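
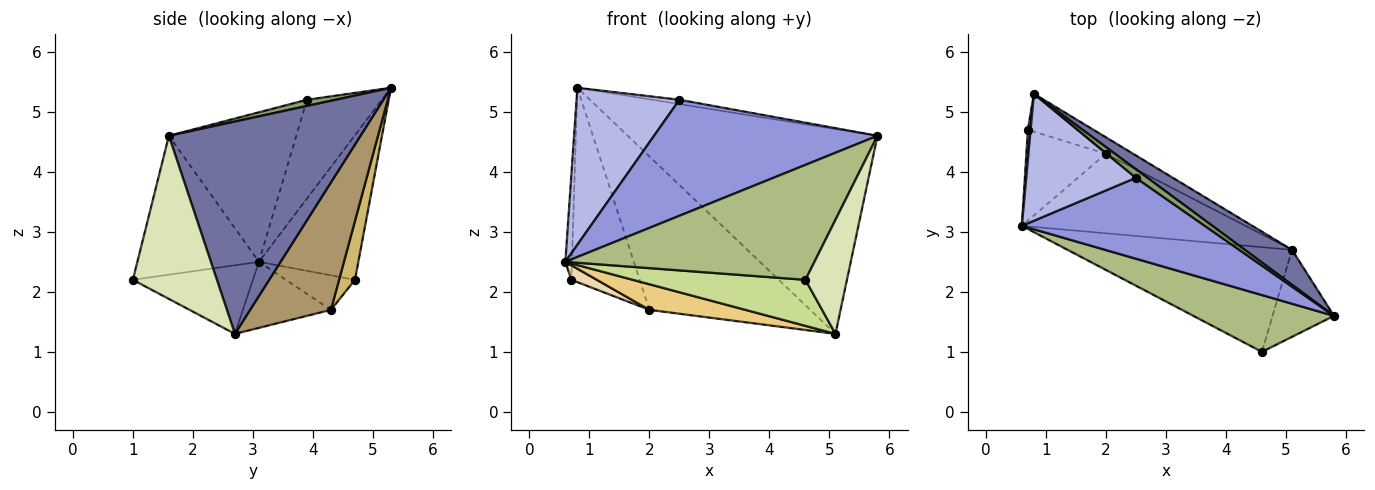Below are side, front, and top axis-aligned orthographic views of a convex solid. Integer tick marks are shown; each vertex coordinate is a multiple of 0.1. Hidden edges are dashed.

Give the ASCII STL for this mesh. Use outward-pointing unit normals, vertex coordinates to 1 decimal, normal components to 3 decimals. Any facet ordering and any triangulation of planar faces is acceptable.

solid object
 facet normal 0.603 0.786 0.134
  outer loop
   vertex 5.1 2.7 1.3
   vertex 0.8 5.3 5.4
   vertex 5.8 1.6 4.6
  endloop
 endfacet
 facet normal -0.998 0.066 0.019
  outer loop
   vertex 0.7 4.7 2.2
   vertex 0.6 3.1 2.5
   vertex 0.8 5.3 5.4
  endloop
 endfacet
 facet normal -0.424 -0.743 0.518
  outer loop
   vertex 2.5 3.9 5.2
   vertex 0.6 3.1 2.5
   vertex 5.8 1.6 4.6
  endloop
 endfacet
 facet normal -0.493 -0.677 0.547
  outer loop
   vertex 2.5 3.9 5.2
   vertex 0.8 5.3 5.4
   vertex 0.6 3.1 2.5
  endloop
 endfacet
 facet normal 0.431 0.408 0.805
  outer loop
   vertex 2.5 3.9 5.2
   vertex 5.8 1.6 4.6
   vertex 0.8 5.3 5.4
  endloop
 endfacet
 facet normal -0.401 -0.821 0.406
  outer loop
   vertex 4.6 1.0 2.2
   vertex 5.8 1.6 4.6
   vertex 0.6 3.1 2.5
  endloop
 endfacet
 facet normal -0.270 -0.387 -0.882
  outer loop
   vertex 4.6 1.0 2.2
   vertex 0.6 3.1 2.5
   vertex 5.1 2.7 1.3
  endloop
 endfacet
 facet normal 0.850 -0.419 -0.320
  outer loop
   vertex 4.6 1.0 2.2
   vertex 5.1 2.7 1.3
   vertex 5.8 1.6 4.6
  endloop
 endfacet
 facet normal 0.447 0.890 -0.096
  outer loop
   vertex 2.0 4.3 1.7
   vertex 0.8 5.3 5.4
   vertex 5.1 2.7 1.3
  endloop
 endfacet
 facet normal 0.223 0.957 -0.186
  outer loop
   vertex 2.0 4.3 1.7
   vertex 0.7 4.7 2.2
   vertex 0.8 5.3 5.4
  endloop
 endfacet
 facet normal -0.271 -0.295 -0.916
  outer loop
   vertex 2.0 4.3 1.7
   vertex 5.1 2.7 1.3
   vertex 0.6 3.1 2.5
  endloop
 endfacet
 facet normal -0.394 -0.146 -0.908
  outer loop
   vertex 2.0 4.3 1.7
   vertex 0.6 3.1 2.5
   vertex 0.7 4.7 2.2
  endloop
 endfacet
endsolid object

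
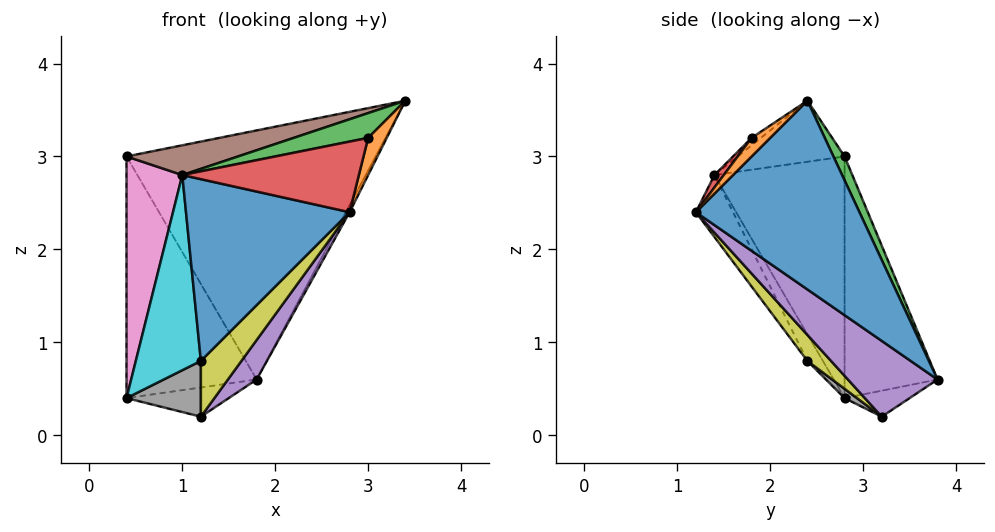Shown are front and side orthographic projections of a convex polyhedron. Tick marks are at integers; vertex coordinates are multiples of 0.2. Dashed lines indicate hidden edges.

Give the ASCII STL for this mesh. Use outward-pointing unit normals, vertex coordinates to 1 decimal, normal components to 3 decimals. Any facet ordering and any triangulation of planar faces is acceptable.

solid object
 facet normal 0.886 0.020 -0.463
  outer loop
   vertex 1.8 3.8 0.6
   vertex 3.4 2.4 3.6
   vertex 2.8 1.2 2.4
  endloop
 endfacet
 facet normal -0.581 0.814 0.000
  outer loop
   vertex 0.4 2.8 3.0
   vertex 1.8 3.8 0.6
   vertex 0.4 2.8 0.4
  endloop
 endfacet
 facet normal 0.041 0.914 0.405
  outer loop
   vertex 0.4 2.8 3.0
   vertex 3.4 2.4 3.6
   vertex 1.8 3.8 0.6
  endloop
 endfacet
 facet normal -0.488 0.766 -0.418
  outer loop
   vertex 1.2 3.2 0.2
   vertex 0.4 2.8 0.4
   vertex 1.8 3.8 0.6
  endloop
 endfacet
 facet normal 0.683 -0.219 -0.696
  outer loop
   vertex 1.2 3.2 0.2
   vertex 1.8 3.8 0.6
   vertex 2.8 1.2 2.4
  endloop
 endfacet
 facet normal -0.220 -0.230 0.948
  outer loop
   vertex 1.0 1.4 2.8
   vertex 3.4 2.4 3.6
   vertex 0.4 2.8 3.0
  endloop
 endfacet
 facet normal -0.919 -0.394 0.000
  outer loop
   vertex 1.0 1.4 2.8
   vertex 0.4 2.8 3.0
   vertex 0.4 2.8 0.4
  endloop
 endfacet
 facet normal 0.100 -0.597 -0.796
  outer loop
   vertex 1.2 2.4 0.8
   vertex 0.4 2.8 0.4
   vertex 1.2 3.2 0.2
  endloop
 endfacet
 facet normal 0.330 -0.566 -0.755
  outer loop
   vertex 1.2 2.4 0.8
   vertex 1.2 3.2 0.2
   vertex 2.8 1.2 2.4
  endloop
 endfacet
 facet normal -0.206 -0.867 -0.454
  outer loop
   vertex 1.2 2.4 0.8
   vertex 1.0 1.4 2.8
   vertex 0.4 2.8 0.4
  endloop
 endfacet
 facet normal -0.197 -0.869 -0.454
  outer loop
   vertex 1.2 2.4 0.8
   vertex 2.8 1.2 2.4
   vertex 1.0 1.4 2.8
  endloop
 endfacet
 facet normal 0.667 -0.667 0.333
  outer loop
   vertex 3.0 1.8 3.2
   vertex 2.8 1.2 2.4
   vertex 3.4 2.4 3.6
  endloop
 endfacet
 facet normal -0.065 -0.523 0.850
  outer loop
   vertex 3.0 1.8 3.2
   vertex 3.4 2.4 3.6
   vertex 1.0 1.4 2.8
  endloop
 endfacet
 facet normal 0.042 -0.804 0.593
  outer loop
   vertex 3.0 1.8 3.2
   vertex 1.0 1.4 2.8
   vertex 2.8 1.2 2.4
  endloop
 endfacet
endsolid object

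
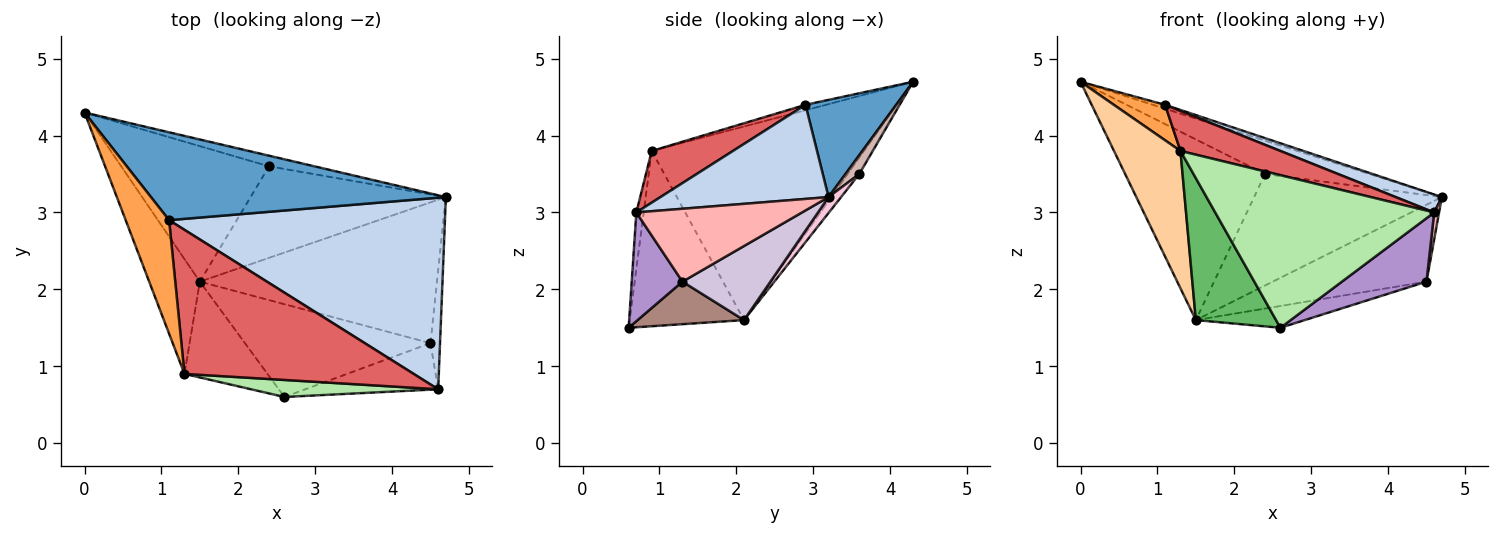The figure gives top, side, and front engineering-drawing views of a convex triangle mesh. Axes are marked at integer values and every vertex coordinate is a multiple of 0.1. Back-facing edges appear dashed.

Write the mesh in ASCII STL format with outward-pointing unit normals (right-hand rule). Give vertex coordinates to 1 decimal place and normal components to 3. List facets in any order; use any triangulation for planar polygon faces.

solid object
 facet normal 0.313 0.042 0.949
  outer loop
   vertex 1.1 2.9 4.4
   vertex 4.7 3.2 3.2
   vertex 0.0 4.3 4.7
  endloop
 endfacet
 facet normal 0.322 -0.088 0.943
  outer loop
   vertex 4.6 0.7 3.0
   vertex 4.7 3.2 3.2
   vertex 1.1 2.9 4.4
  endloop
 endfacet
 facet normal -0.118 -0.296 0.948
  outer loop
   vertex 1.3 0.9 3.8
   vertex 1.1 2.9 4.4
   vertex 0.0 4.3 4.7
  endloop
 endfacet
 facet normal -0.926 -0.290 -0.242
  outer loop
   vertex 1.3 0.9 3.8
   vertex 0.0 4.3 4.7
   vertex 1.5 2.1 1.6
  endloop
 endfacet
 facet normal -0.763 -0.536 -0.362
  outer loop
   vertex 1.3 0.9 3.8
   vertex 1.5 2.1 1.6
   vertex 2.6 0.6 1.5
  endloop
 endfacet
 facet normal -0.033 -0.993 0.111
  outer loop
   vertex 1.3 0.9 3.8
   vertex 2.6 0.6 1.5
   vertex 4.6 0.7 3.0
  endloop
 endfacet
 facet normal 0.212 -0.261 0.942
  outer loop
   vertex 1.3 0.9 3.8
   vertex 4.6 0.7 3.0
   vertex 1.1 2.9 4.4
  endloop
 endfacet
 facet normal 0.991 -0.029 -0.130
  outer loop
   vertex 4.5 1.3 2.1
   vertex 4.7 3.2 3.2
   vertex 4.6 0.7 3.0
  endloop
 endfacet
 facet normal 0.436 -0.726 -0.532
  outer loop
   vertex 4.5 1.3 2.1
   vertex 4.6 0.7 3.0
   vertex 2.6 0.6 1.5
  endloop
 endfacet
 facet normal 0.264 0.462 -0.846
  outer loop
   vertex 4.5 1.3 2.1
   vertex 1.5 2.1 1.6
   vertex 4.7 3.2 3.2
  endloop
 endfacet
 facet normal 0.218 0.223 -0.950
  outer loop
   vertex 4.5 1.3 2.1
   vertex 2.6 0.6 1.5
   vertex 1.5 2.1 1.6
  endloop
 endfacet
 facet normal 0.125 0.945 -0.301
  outer loop
   vertex 2.4 3.6 3.5
   vertex 0.0 4.3 4.7
   vertex 4.7 3.2 3.2
  endloop
 endfacet
 facet normal -0.067 0.798 -0.599
  outer loop
   vertex 2.4 3.6 3.5
   vertex 1.5 2.1 1.6
   vertex 0.0 4.3 4.7
  endloop
 endfacet
 facet normal 0.052 0.772 -0.634
  outer loop
   vertex 2.4 3.6 3.5
   vertex 4.7 3.2 3.2
   vertex 1.5 2.1 1.6
  endloop
 endfacet
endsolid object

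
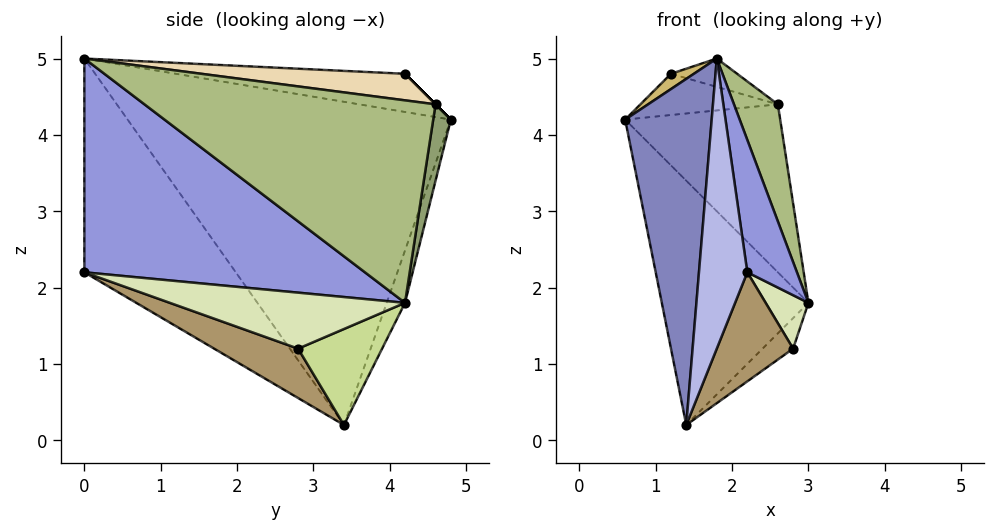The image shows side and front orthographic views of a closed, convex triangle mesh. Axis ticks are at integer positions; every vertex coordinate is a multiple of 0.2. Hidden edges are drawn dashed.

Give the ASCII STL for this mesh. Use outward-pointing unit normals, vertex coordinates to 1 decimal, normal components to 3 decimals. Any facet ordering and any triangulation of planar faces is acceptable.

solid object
 facet normal -0.116 0.930 -0.349
  outer loop
   vertex 1.4 3.4 0.2
   vertex 0.6 4.8 4.2
   vertex 3.0 4.2 1.8
  endloop
 endfacet
 facet normal -0.961 -0.257 -0.102
  outer loop
   vertex 1.4 3.4 0.2
   vertex 1.8 0.0 5.0
   vertex 0.6 4.8 4.2
  endloop
 endfacet
 facet normal 0.975 -0.172 0.139
  outer loop
   vertex 2.2 0.0 2.2
   vertex 3.0 4.2 1.8
   vertex 1.8 0.0 5.0
  endloop
 endfacet
 facet normal -0.944 -0.301 -0.135
  outer loop
   vertex 2.2 0.0 2.2
   vertex 1.8 0.0 5.0
   vertex 1.4 3.4 0.2
  endloop
 endfacet
 facet normal 0.112 0.985 -0.134
  outer loop
   vertex 2.6 4.6 4.4
   vertex 3.0 4.2 1.8
   vertex 0.6 4.8 4.2
  endloop
 endfacet
 facet normal 0.974 -0.147 0.172
  outer loop
   vertex 2.6 4.6 4.4
   vertex 1.8 0.0 5.0
   vertex 3.0 4.2 1.8
  endloop
 endfacet
 facet normal 0.629 0.229 -0.743
  outer loop
   vertex 2.8 2.8 1.2
   vertex 1.4 3.4 0.2
   vertex 3.0 4.2 1.8
  endloop
 endfacet
 facet normal 0.980 -0.178 0.089
  outer loop
   vertex 2.8 2.8 1.2
   vertex 3.0 4.2 1.8
   vertex 2.2 0.0 2.2
  endloop
 endfacet
 facet normal 0.422 -0.384 -0.821
  outer loop
   vertex 2.8 2.8 1.2
   vertex 2.2 0.0 2.2
   vertex 1.4 3.4 0.2
  endloop
 endfacet
 facet normal -0.741 -0.074 0.667
  outer loop
   vertex 1.2 4.2 4.8
   vertex 0.6 4.8 4.2
   vertex 1.8 0.0 5.0
  endloop
 endfacet
 facet normal 0.000 0.707 0.707
  outer loop
   vertex 1.2 4.2 4.8
   vertex 2.6 4.6 4.4
   vertex 0.6 4.8 4.2
  endloop
 endfacet
 facet normal 0.252 0.082 0.964
  outer loop
   vertex 1.2 4.2 4.8
   vertex 1.8 0.0 5.0
   vertex 2.6 4.6 4.4
  endloop
 endfacet
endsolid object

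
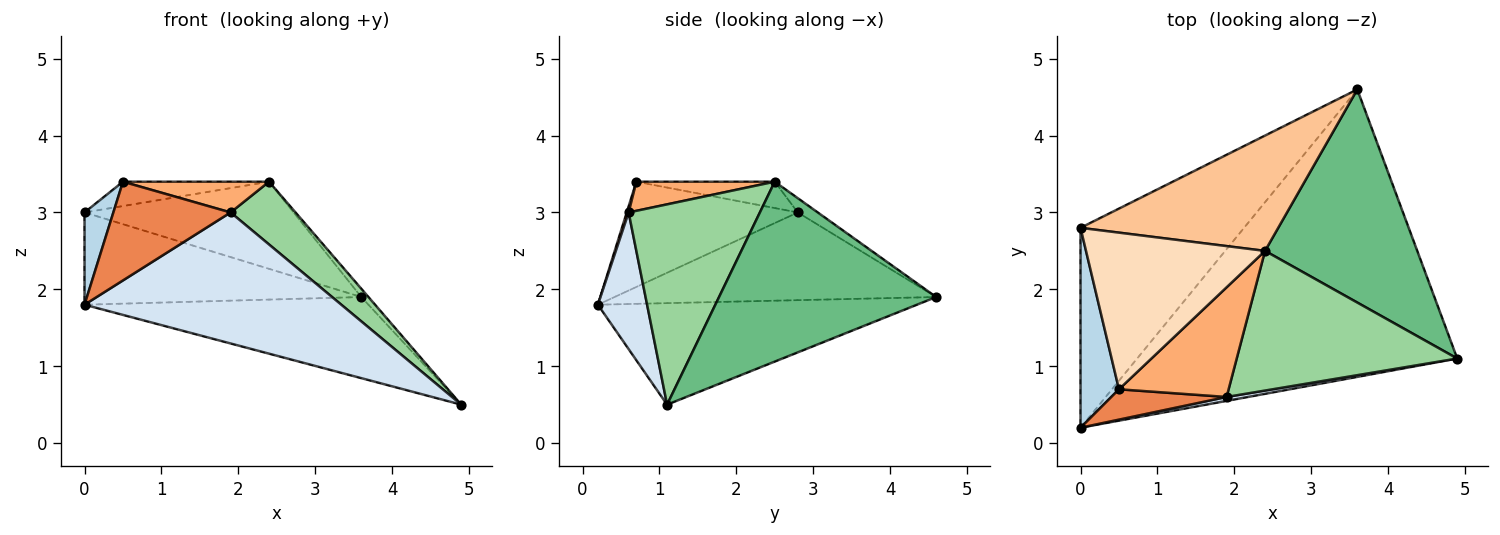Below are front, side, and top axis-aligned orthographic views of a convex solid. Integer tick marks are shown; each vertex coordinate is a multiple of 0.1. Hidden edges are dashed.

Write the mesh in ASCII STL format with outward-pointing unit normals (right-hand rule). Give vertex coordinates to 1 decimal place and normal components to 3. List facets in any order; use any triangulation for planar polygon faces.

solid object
 facet normal -0.292 0.260 -0.920
  outer loop
   vertex 3.6 4.6 1.9
   vertex 4.9 1.1 0.5
   vertex 0.0 0.2 1.8
  endloop
 endfacet
 facet normal -0.438 0.377 -0.816
  outer loop
   vertex 0.0 2.8 3.0
   vertex 3.6 4.6 1.9
   vertex 0.0 0.2 1.8
  endloop
 endfacet
 facet normal -0.928 -0.156 0.339
  outer loop
   vertex 0.0 2.8 3.0
   vertex 0.0 0.2 1.8
   vertex 0.5 0.7 3.4
  endloop
 endfacet
 facet normal 0.188 -0.982 0.029
  outer loop
   vertex 1.9 0.6 3.0
   vertex 0.0 0.2 1.8
   vertex 4.9 1.1 0.5
  endloop
 endfacet
 facet normal 0.016 -0.956 0.294
  outer loop
   vertex 1.9 0.6 3.0
   vertex 0.5 0.7 3.4
   vertex 0.0 0.2 1.8
  endloop
 endfacet
 facet normal 0.248 -0.262 0.933
  outer loop
   vertex 2.4 2.5 3.4
   vertex 0.5 0.7 3.4
   vertex 1.9 0.6 3.0
  endloop
 endfacet
 facet normal -0.058 0.602 0.797
  outer loop
   vertex 2.4 2.5 3.4
   vertex 3.6 4.6 1.9
   vertex 0.0 2.8 3.0
  endloop
 endfacet
 facet normal -0.144 0.152 0.978
  outer loop
   vertex 2.4 2.5 3.4
   vertex 0.0 2.8 3.0
   vertex 0.5 0.7 3.4
  endloop
 endfacet
 facet normal 0.763 0.025 0.646
  outer loop
   vertex 2.4 2.5 3.4
   vertex 4.9 1.1 0.5
   vertex 3.6 4.6 1.9
  endloop
 endfacet
 facet normal 0.638 -0.316 0.702
  outer loop
   vertex 2.4 2.5 3.4
   vertex 1.9 0.6 3.0
   vertex 4.9 1.1 0.5
  endloop
 endfacet
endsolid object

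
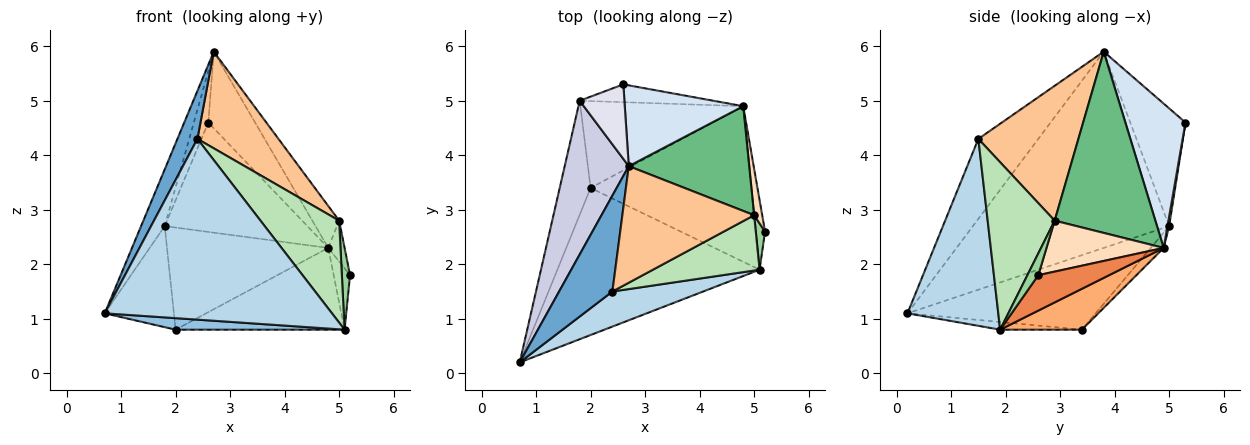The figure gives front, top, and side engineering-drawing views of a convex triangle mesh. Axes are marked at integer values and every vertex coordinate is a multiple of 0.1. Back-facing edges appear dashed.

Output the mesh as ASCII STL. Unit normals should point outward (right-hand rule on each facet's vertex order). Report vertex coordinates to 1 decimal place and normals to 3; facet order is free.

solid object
 facet normal -0.802 -0.267 0.535
  outer loop
   vertex 2.4 1.5 4.3
   vertex 2.7 3.8 5.9
   vertex 0.7 0.2 1.1
  endloop
 endfacet
 facet normal -0.038 -0.078 -0.996
  outer loop
   vertex 5.1 1.9 0.8
   vertex 0.7 0.2 1.1
   vertex 2.0 3.4 0.8
  endloop
 endfacet
 facet normal 0.365 -0.914 0.177
  outer loop
   vertex 5.1 1.9 0.8
   vertex 2.4 1.5 4.3
   vertex 0.7 0.2 1.1
  endloop
 endfacet
 facet normal 0.662 0.515 0.544
  outer loop
   vertex 4.8 4.9 2.3
   vertex 2.6 5.3 4.6
   vertex 2.7 3.8 5.9
  endloop
 endfacet
 facet normal 0.944 0.218 -0.247
  outer loop
   vertex 4.8 4.9 2.3
   vertex 5.2 2.6 1.8
   vertex 5.1 1.9 0.8
  endloop
 endfacet
 facet normal 0.220 0.454 -0.864
  outer loop
   vertex 4.8 4.9 2.3
   vertex 5.1 1.9 0.8
   vertex 2.0 3.4 0.8
  endloop
 endfacet
 facet normal 0.619 -0.501 0.605
  outer loop
   vertex 5.0 2.9 2.8
   vertex 2.7 3.8 5.9
   vertex 2.4 1.5 4.3
  endloop
 endfacet
 facet normal 0.978 0.137 0.155
  outer loop
   vertex 5.0 2.9 2.8
   vertex 5.2 2.6 1.8
   vertex 4.8 4.9 2.3
  endloop
 endfacet
 facet normal 0.813 0.216 0.540
  outer loop
   vertex 5.0 2.9 2.8
   vertex 4.8 4.9 2.3
   vertex 2.7 3.8 5.9
  endloop
 endfacet
 facet normal 0.757 -0.568 0.322
  outer loop
   vertex 5.0 2.9 2.8
   vertex 5.1 1.9 0.8
   vertex 5.2 2.6 1.8
  endloop
 endfacet
 facet normal 0.599 -0.704 0.382
  outer loop
   vertex 5.0 2.9 2.8
   vertex 2.4 1.5 4.3
   vertex 5.1 1.9 0.8
  endloop
 endfacet
 facet normal 0.011 0.987 -0.161
  outer loop
   vertex 1.8 5.0 2.7
   vertex 2.6 5.3 4.6
   vertex 4.8 4.9 2.3
  endloop
 endfacet
 facet normal -0.061 0.760 -0.647
  outer loop
   vertex 1.8 5.0 2.7
   vertex 4.8 4.9 2.3
   vertex 2.0 3.4 0.8
  endloop
 endfacet
 facet normal -0.875 0.321 -0.363
  outer loop
   vertex 1.8 5.0 2.7
   vertex 2.0 3.4 0.8
   vertex 0.7 0.2 1.1
  endloop
 endfacet
 facet normal -0.944 0.114 0.308
  outer loop
   vertex 1.8 5.0 2.7
   vertex 0.7 0.2 1.1
   vertex 2.7 3.8 5.9
  endloop
 endfacet
 facet normal -0.908 0.238 0.345
  outer loop
   vertex 1.8 5.0 2.7
   vertex 2.7 3.8 5.9
   vertex 2.6 5.3 4.6
  endloop
 endfacet
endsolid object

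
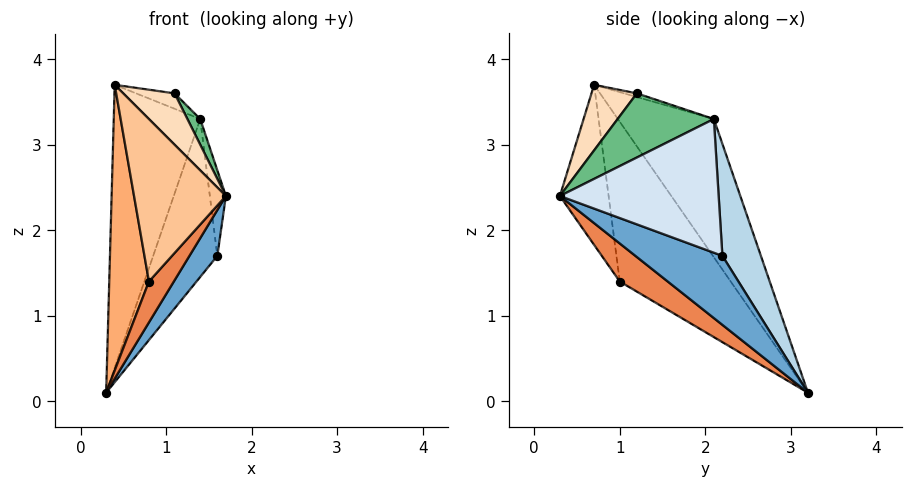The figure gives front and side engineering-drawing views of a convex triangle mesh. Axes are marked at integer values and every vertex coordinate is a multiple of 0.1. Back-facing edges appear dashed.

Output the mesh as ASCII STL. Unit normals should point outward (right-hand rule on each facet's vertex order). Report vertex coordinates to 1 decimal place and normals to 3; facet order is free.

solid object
 facet normal 0.685 -0.220 -0.694
  outer loop
   vertex 1.6 2.2 1.7
   vertex 1.7 0.3 2.4
   vertex 0.3 3.2 0.1
  endloop
 endfacet
 facet normal -0.668 0.602 0.437
  outer loop
   vertex 1.4 2.1 3.3
   vertex 0.3 3.2 0.1
   vertex 0.4 0.7 3.7
  endloop
 endfacet
 facet normal 0.511 0.852 0.117
  outer loop
   vertex 1.4 2.1 3.3
   vertex 1.6 2.2 1.7
   vertex 0.3 3.2 0.1
  endloop
 endfacet
 facet normal 0.987 0.100 0.130
  outer loop
   vertex 1.4 2.1 3.3
   vertex 1.7 0.3 2.4
   vertex 1.6 2.2 1.7
  endloop
 endfacet
 facet normal 0.591 -0.307 -0.746
  outer loop
   vertex 0.8 1.0 1.4
   vertex 0.3 3.2 0.1
   vertex 1.7 0.3 2.4
  endloop
 endfacet
 facet normal -0.922 -0.330 -0.203
  outer loop
   vertex 0.8 1.0 1.4
   vertex 0.4 0.7 3.7
   vertex 0.3 3.2 0.1
  endloop
 endfacet
 facet normal -0.460 -0.867 -0.193
  outer loop
   vertex 0.8 1.0 1.4
   vertex 1.7 0.3 2.4
   vertex 0.4 0.7 3.7
  endloop
 endfacet
 facet normal 0.494 -0.559 0.666
  outer loop
   vertex 1.1 1.2 3.6
   vertex 0.4 0.7 3.7
   vertex 1.7 0.3 2.4
  endloop
 endfacet
 facet normal 0.852 -0.114 0.511
  outer loop
   vertex 1.1 1.2 3.6
   vertex 1.7 0.3 2.4
   vertex 1.4 2.1 3.3
  endloop
 endfacet
 facet normal -0.116 0.349 0.930
  outer loop
   vertex 1.1 1.2 3.6
   vertex 1.4 2.1 3.3
   vertex 0.4 0.7 3.7
  endloop
 endfacet
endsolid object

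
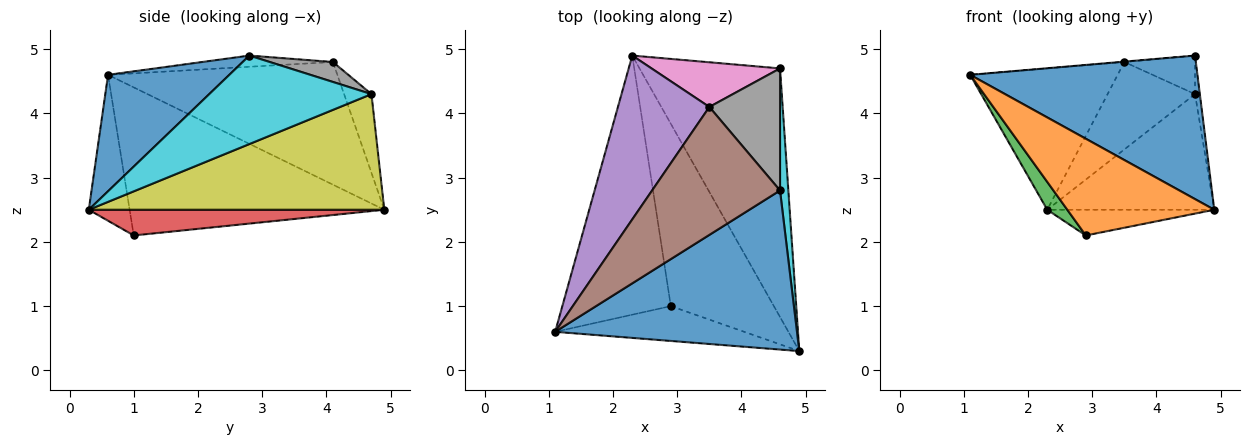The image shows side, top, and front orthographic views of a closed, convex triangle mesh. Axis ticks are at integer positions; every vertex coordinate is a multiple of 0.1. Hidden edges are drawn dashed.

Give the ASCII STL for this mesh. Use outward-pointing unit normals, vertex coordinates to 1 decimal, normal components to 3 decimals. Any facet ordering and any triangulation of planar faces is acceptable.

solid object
 facet normal 0.337 -0.631 0.699
  outer loop
   vertex 4.6 2.8 4.9
   vertex 1.1 0.6 4.6
   vertex 4.9 0.3 2.5
  endloop
 endfacet
 facet normal -0.253 -0.910 -0.328
  outer loop
   vertex 2.9 1.0 2.1
   vertex 4.9 0.3 2.5
   vertex 1.1 0.6 4.6
  endloop
 endfacet
 facet normal -0.805 -0.063 -0.590
  outer loop
   vertex 2.9 1.0 2.1
   vertex 1.1 0.6 4.6
   vertex 2.3 4.9 2.5
  endloop
 endfacet
 facet normal 0.240 0.135 -0.961
  outer loop
   vertex 2.9 1.0 2.1
   vertex 2.3 4.9 2.5
   vertex 4.9 0.3 2.5
  endloop
 endfacet
 facet normal -0.713 0.458 0.531
  outer loop
   vertex 3.5 4.1 4.8
   vertex 2.3 4.9 2.5
   vertex 1.1 0.6 4.6
  endloop
 endfacet
 facet normal -0.087 0.003 0.996
  outer loop
   vertex 3.5 4.1 4.8
   vertex 1.1 0.6 4.6
   vertex 4.6 2.8 4.9
  endloop
 endfacet
 facet normal -0.269 0.858 0.438
  outer loop
   vertex 4.6 4.7 4.3
   vertex 2.3 4.9 2.5
   vertex 3.5 4.1 4.8
  endloop
 endfacet
 facet normal 0.260 0.291 0.921
  outer loop
   vertex 4.6 4.7 4.3
   vertex 3.5 4.1 4.8
   vertex 4.6 2.8 4.9
  endloop
 endfacet
 facet normal 0.598 0.338 -0.727
  outer loop
   vertex 4.6 4.7 4.3
   vertex 4.9 0.3 2.5
   vertex 2.3 4.9 2.5
  endloop
 endfacet
 facet normal 0.995 0.030 0.094
  outer loop
   vertex 4.6 4.7 4.3
   vertex 4.6 2.8 4.9
   vertex 4.9 0.3 2.5
  endloop
 endfacet
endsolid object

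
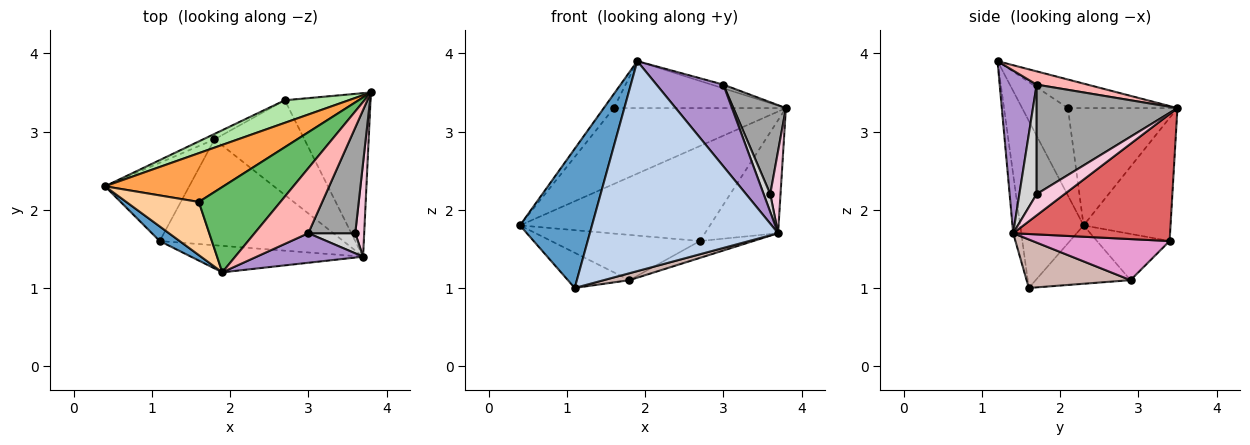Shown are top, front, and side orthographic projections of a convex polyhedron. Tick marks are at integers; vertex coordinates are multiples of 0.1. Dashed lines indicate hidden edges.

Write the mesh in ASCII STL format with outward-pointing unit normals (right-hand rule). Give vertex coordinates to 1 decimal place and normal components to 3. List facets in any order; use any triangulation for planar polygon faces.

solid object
 facet normal -0.659 -0.748 0.078
  outer loop
   vertex 1.1 1.6 1.0
   vertex 1.9 1.2 3.9
   vertex 0.4 2.3 1.8
  endloop
 endfacet
 facet normal -0.043 -0.991 -0.125
  outer loop
   vertex 3.7 1.4 1.7
   vertex 1.9 1.2 3.9
   vertex 1.1 1.6 1.0
  endloop
 endfacet
 facet normal -0.472 0.742 0.477
  outer loop
   vertex 1.6 2.1 3.3
   vertex 3.8 3.5 3.3
   vertex 0.4 2.3 1.8
  endloop
 endfacet
 facet normal -0.759 0.167 0.629
  outer loop
   vertex 1.6 2.1 3.3
   vertex 0.4 2.3 1.8
   vertex 1.9 1.2 3.9
  endloop
 endfacet
 facet normal -0.293 0.461 0.838
  outer loop
   vertex 1.6 2.1 3.3
   vertex 1.9 1.2 3.9
   vertex 3.8 3.5 3.3
  endloop
 endfacet
 facet normal -0.407 0.889 0.211
  outer loop
   vertex 2.7 3.4 1.6
   vertex 0.4 2.3 1.8
   vertex 3.8 3.5 3.3
  endloop
 endfacet
 facet normal 0.773 0.361 -0.522
  outer loop
   vertex 2.7 3.4 1.6
   vertex 3.8 3.5 3.3
   vertex 3.7 1.4 1.7
  endloop
 endfacet
 facet normal 0.239 0.055 0.969
  outer loop
   vertex 3.0 1.7 3.6
   vertex 3.8 3.5 3.3
   vertex 1.9 1.2 3.9
  endloop
 endfacet
 facet normal 0.461 -0.834 0.302
  outer loop
   vertex 3.0 1.7 3.6
   vertex 1.9 1.2 3.9
   vertex 3.7 1.4 1.7
  endloop
 endfacet
 facet normal -0.534 0.347 -0.771
  outer loop
   vertex 1.8 2.9 1.1
   vertex 1.1 1.6 1.0
   vertex 0.4 2.3 1.8
  endloop
 endfacet
 facet normal -0.437 0.893 -0.107
  outer loop
   vertex 1.8 2.9 1.1
   vertex 0.4 2.3 1.8
   vertex 2.7 3.4 1.6
  endloop
 endfacet
 facet normal 0.255 -0.063 -0.965
  outer loop
   vertex 1.8 2.9 1.1
   vertex 3.7 1.4 1.7
   vertex 1.1 1.6 1.0
  endloop
 endfacet
 facet normal 0.410 0.160 -0.898
  outer loop
   vertex 1.8 2.9 1.1
   vertex 2.7 3.4 1.6
   vertex 3.7 1.4 1.7
  endloop
 endfacet
 facet normal 0.873 -0.322 0.367
  outer loop
   vertex 3.6 1.7 2.2
   vertex 3.7 1.4 1.7
   vertex 3.8 3.5 3.3
  endloop
 endfacet
 facet normal 0.869 -0.324 0.373
  outer loop
   vertex 3.6 1.7 2.2
   vertex 3.8 3.5 3.3
   vertex 3.0 1.7 3.6
  endloop
 endfacet
 facet normal 0.868 -0.330 0.372
  outer loop
   vertex 3.6 1.7 2.2
   vertex 3.0 1.7 3.6
   vertex 3.7 1.4 1.7
  endloop
 endfacet
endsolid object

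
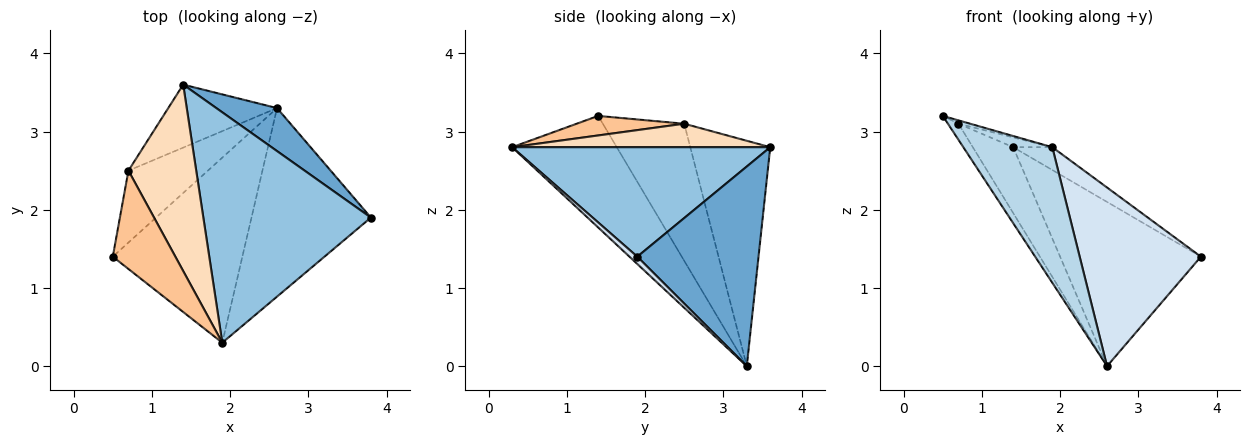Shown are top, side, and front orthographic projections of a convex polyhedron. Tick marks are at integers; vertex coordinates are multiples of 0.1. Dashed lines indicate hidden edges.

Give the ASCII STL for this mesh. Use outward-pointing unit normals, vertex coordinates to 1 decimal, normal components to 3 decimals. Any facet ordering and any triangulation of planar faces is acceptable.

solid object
 facet normal 0.640 0.743 0.195
  outer loop
   vertex 2.6 3.3 0.0
   vertex 1.4 3.6 2.8
   vertex 3.8 1.9 1.4
  endloop
 endfacet
 facet normal 0.545 0.083 0.834
  outer loop
   vertex 1.9 0.3 2.8
   vertex 3.8 1.9 1.4
   vertex 1.4 3.6 2.8
  endloop
 endfacet
 facet normal -0.571 -0.485 -0.663
  outer loop
   vertex 1.9 0.3 2.8
   vertex 0.5 1.4 3.2
   vertex 2.6 3.3 0.0
  endloop
 endfacet
 facet normal 0.044 -0.687 -0.725
  outer loop
   vertex 1.9 0.3 2.8
   vertex 2.6 3.3 0.0
   vertex 3.8 1.9 1.4
  endloop
 endfacet
 facet normal -0.860 0.111 -0.498
  outer loop
   vertex 0.7 2.5 3.1
   vertex 2.6 3.3 0.0
   vertex 0.5 1.4 3.2
  endloop
 endfacet
 facet normal -0.820 0.414 -0.396
  outer loop
   vertex 0.7 2.5 3.1
   vertex 1.4 3.6 2.8
   vertex 2.6 3.3 0.0
  endloop
 endfacet
 facet normal 0.298 0.033 0.954
  outer loop
   vertex 0.7 2.5 3.1
   vertex 0.5 1.4 3.2
   vertex 1.9 0.3 2.8
  endloop
 endfacet
 facet normal 0.327 0.050 0.944
  outer loop
   vertex 0.7 2.5 3.1
   vertex 1.9 0.3 2.8
   vertex 1.4 3.6 2.8
  endloop
 endfacet
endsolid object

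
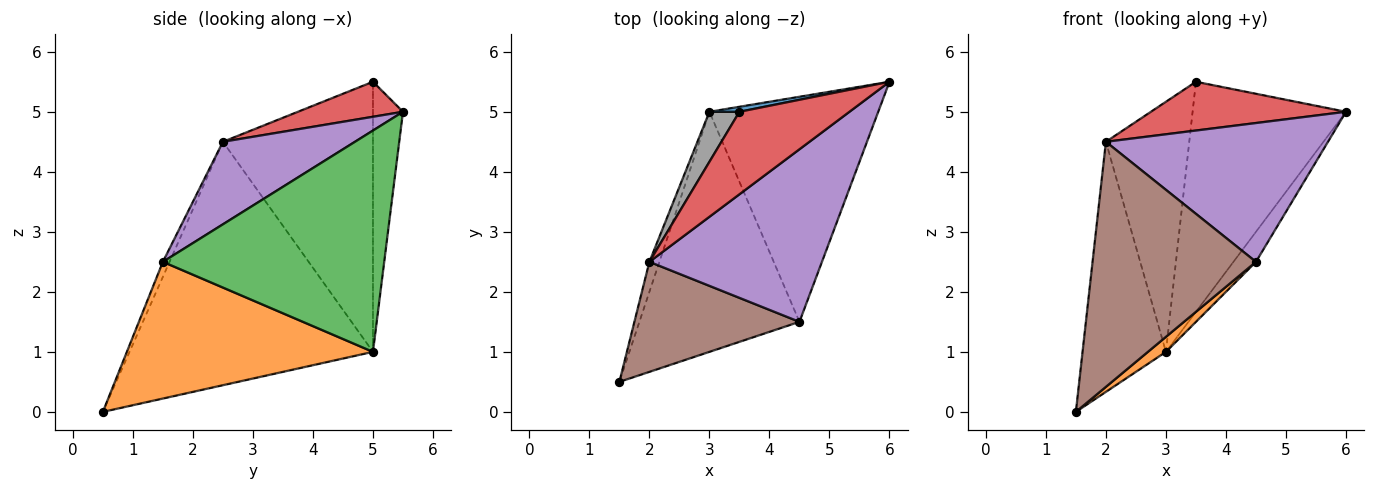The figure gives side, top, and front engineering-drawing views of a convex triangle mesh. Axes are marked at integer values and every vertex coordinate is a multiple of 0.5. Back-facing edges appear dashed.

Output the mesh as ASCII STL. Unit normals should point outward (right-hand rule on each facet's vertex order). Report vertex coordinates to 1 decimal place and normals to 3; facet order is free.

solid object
 facet normal -0.192 0.981 0.021
  outer loop
   vertex 3.0 5.0 1.0
   vertex 3.5 5.0 5.5
   vertex 6.0 5.5 5.0
  endloop
 endfacet
 facet normal 0.649 -0.047 -0.760
  outer loop
   vertex 4.5 1.5 2.5
   vertex 1.5 0.5 0.0
   vertex 3.0 5.0 1.0
  endloop
 endfacet
 facet normal 0.793 0.081 -0.604
  outer loop
   vertex 4.5 1.5 2.5
   vertex 3.0 5.0 1.0
   vertex 6.0 5.5 5.0
  endloop
 endfacet
 facet normal 0.264 -0.491 0.830
  outer loop
   vertex 2.0 2.5 4.5
   vertex 6.0 5.5 5.0
   vertex 3.5 5.0 5.5
  endloop
 endfacet
 facet normal 0.349 -0.587 0.730
  outer loop
   vertex 2.0 2.5 4.5
   vertex 4.5 1.5 2.5
   vertex 6.0 5.5 5.0
  endloop
 endfacet
 facet normal -0.037 -0.912 0.409
  outer loop
   vertex 2.0 2.5 4.5
   vertex 1.5 0.5 0.0
   vertex 4.5 1.5 2.5
  endloop
 endfacet
 facet normal -0.945 0.324 -0.039
  outer loop
   vertex 2.0 2.5 4.5
   vertex 3.0 5.0 1.0
   vertex 1.5 0.5 0.0
  endloop
 endfacet
 facet normal -0.870 0.483 0.097
  outer loop
   vertex 2.0 2.5 4.5
   vertex 3.5 5.0 5.5
   vertex 3.0 5.0 1.0
  endloop
 endfacet
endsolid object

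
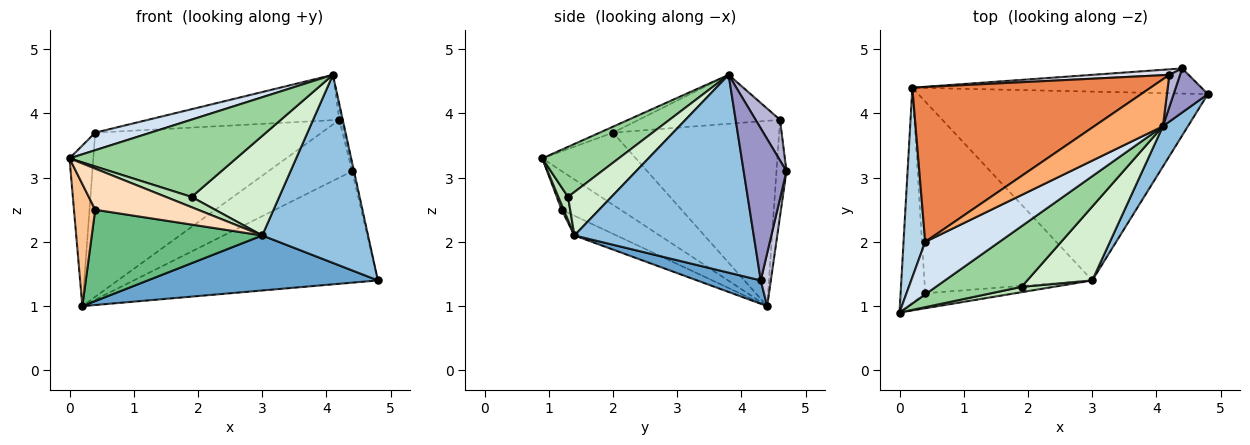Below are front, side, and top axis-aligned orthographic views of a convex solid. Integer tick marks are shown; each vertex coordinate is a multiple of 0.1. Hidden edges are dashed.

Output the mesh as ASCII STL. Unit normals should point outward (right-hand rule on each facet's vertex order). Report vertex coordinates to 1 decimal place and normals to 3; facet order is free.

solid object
 facet normal 0.077 -0.279 -0.957
  outer loop
   vertex 3.0 1.4 2.1
   vertex 0.2 4.4 1.0
   vertex 4.8 4.3 1.4
  endloop
 endfacet
 facet normal 0.856 -0.505 0.108
  outer loop
   vertex 3.0 1.4 2.1
   vertex 4.8 4.3 1.4
   vertex 4.1 3.8 4.6
  endloop
 endfacet
 facet normal -0.931 0.237 0.279
  outer loop
   vertex 0.4 2.0 3.7
   vertex 0.2 4.4 1.0
   vertex 0.0 0.9 3.3
  endloop
 endfacet
 facet normal -0.076 -0.316 0.946
  outer loop
   vertex 0.4 2.0 3.7
   vertex 0.0 0.9 3.3
   vertex 4.1 3.8 4.6
  endloop
 endfacet
 facet normal -0.471 0.642 0.605
  outer loop
   vertex 4.2 4.6 3.9
   vertex 0.2 4.4 1.0
   vertex 0.4 2.0 3.7
  endloop
 endfacet
 facet normal -0.456 0.618 0.641
  outer loop
   vertex 4.2 4.6 3.9
   vertex 0.4 2.0 3.7
   vertex 4.1 3.8 4.6
  endloop
 endfacet
 facet normal -0.808 -0.291 -0.513
  outer loop
   vertex 0.4 1.2 2.5
   vertex 0.0 0.9 3.3
   vertex 0.2 4.4 1.0
  endloop
 endfacet
 facet normal 0.020 -0.939 -0.342
  outer loop
   vertex 0.4 1.2 2.5
   vertex 3.0 1.4 2.1
   vertex 0.0 0.9 3.3
  endloop
 endfacet
 facet normal -0.105 -0.427 -0.898
  outer loop
   vertex 0.4 1.2 2.5
   vertex 0.2 4.4 1.0
   vertex 3.0 1.4 2.1
  endloop
 endfacet
 facet normal 0.339 -0.740 0.581
  outer loop
   vertex 1.9 1.3 2.7
   vertex 4.1 3.8 4.6
   vertex 0.0 0.9 3.3
  endloop
 endfacet
 facet normal 0.316 -0.842 0.438
  outer loop
   vertex 1.9 1.3 2.7
   vertex 0.0 0.9 3.3
   vertex 3.0 1.4 2.1
  endloop
 endfacet
 facet normal 0.370 -0.746 0.554
  outer loop
   vertex 1.9 1.3 2.7
   vertex 3.0 1.4 2.1
   vertex 4.1 3.8 4.6
  endloop
 endfacet
 facet normal 0.975 0.041 0.220
  outer loop
   vertex 4.4 4.7 3.1
   vertex 4.1 3.8 4.6
   vertex 4.8 4.3 1.4
  endloop
 endfacet
 facet normal 0.962 0.101 0.253
  outer loop
   vertex 4.4 4.7 3.1
   vertex 4.2 4.6 3.9
   vertex 4.1 3.8 4.6
  endloop
 endfacet
 facet normal 0.040 0.975 -0.220
  outer loop
   vertex 4.4 4.7 3.1
   vertex 4.8 4.3 1.4
   vertex 0.2 4.4 1.0
  endloop
 endfacet
 facet normal -0.118 0.989 0.094
  outer loop
   vertex 4.4 4.7 3.1
   vertex 0.2 4.4 1.0
   vertex 4.2 4.6 3.9
  endloop
 endfacet
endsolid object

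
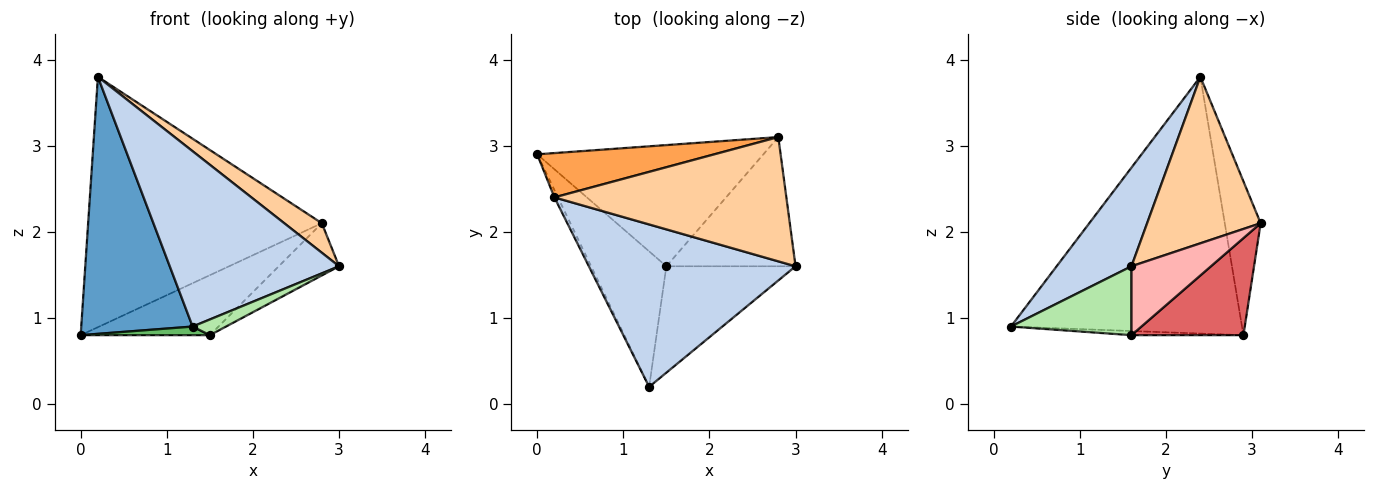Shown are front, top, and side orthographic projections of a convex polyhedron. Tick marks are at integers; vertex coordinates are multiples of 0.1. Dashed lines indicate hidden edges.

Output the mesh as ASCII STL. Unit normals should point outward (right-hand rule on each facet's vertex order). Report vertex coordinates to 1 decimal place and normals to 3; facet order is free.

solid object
 facet normal -0.901 -0.434 -0.012
  outer loop
   vertex 0.2 2.4 3.8
   vertex 0.0 2.9 0.8
   vertex 1.3 0.2 0.9
  endloop
 endfacet
 facet normal 0.309 -0.698 0.646
  outer loop
   vertex 0.2 2.4 3.8
   vertex 1.3 0.2 0.9
   vertex 3.0 1.6 1.6
  endloop
 endfacet
 facet normal -0.150 0.974 0.172
  outer loop
   vertex 2.8 3.1 2.1
   vertex 0.0 2.9 0.8
   vertex 0.2 2.4 3.8
  endloop
 endfacet
 facet normal 0.573 -0.190 0.798
  outer loop
   vertex 2.8 3.1 2.1
   vertex 0.2 2.4 3.8
   vertex 3.0 1.6 1.6
  endloop
 endfacet
 facet normal -0.055 -0.063 -0.996
  outer loop
   vertex 1.5 1.6 0.8
   vertex 1.3 0.2 0.9
   vertex 0.0 2.9 0.8
  endloop
 endfacet
 facet normal 0.467 -0.129 -0.875
  outer loop
   vertex 1.5 1.6 0.8
   vertex 3.0 1.6 1.6
   vertex 1.3 0.2 0.9
  endloop
 endfacet
 facet normal 0.359 0.414 -0.837
  outer loop
   vertex 1.5 1.6 0.8
   vertex 0.0 2.9 0.8
   vertex 2.8 3.1 2.1
  endloop
 endfacet
 facet normal 0.443 0.336 -0.831
  outer loop
   vertex 1.5 1.6 0.8
   vertex 2.8 3.1 2.1
   vertex 3.0 1.6 1.6
  endloop
 endfacet
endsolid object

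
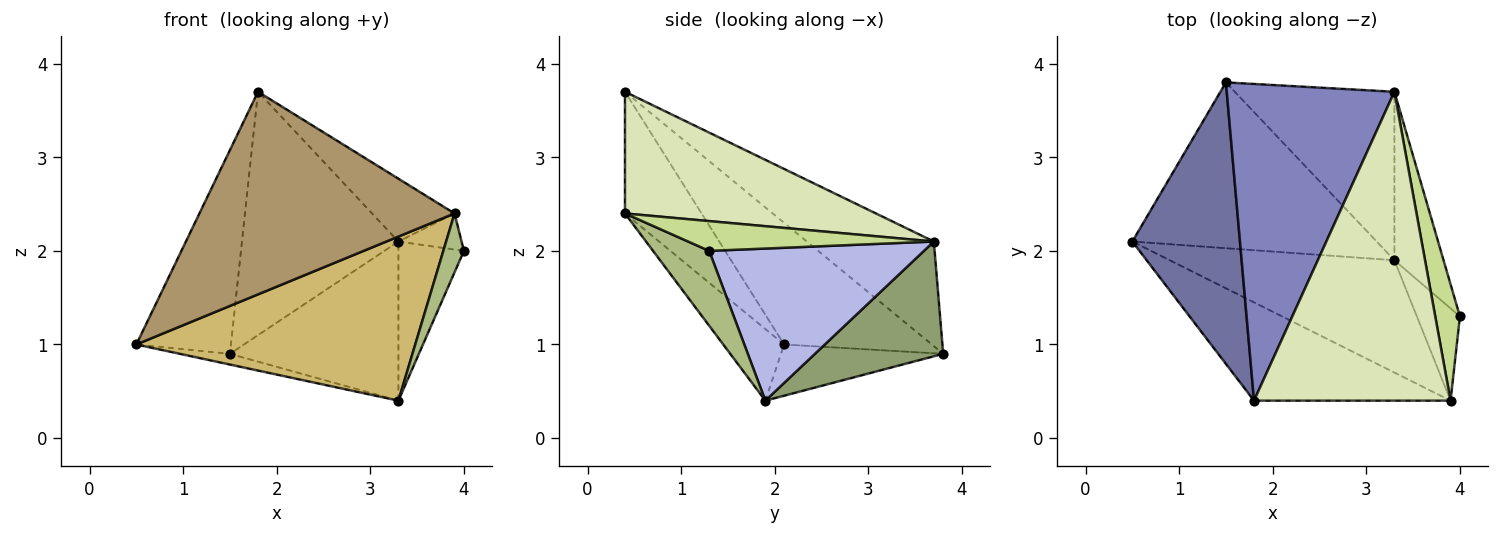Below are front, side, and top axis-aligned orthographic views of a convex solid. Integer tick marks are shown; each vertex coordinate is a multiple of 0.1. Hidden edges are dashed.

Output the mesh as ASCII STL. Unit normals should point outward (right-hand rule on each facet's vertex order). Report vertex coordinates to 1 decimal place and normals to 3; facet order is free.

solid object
 facet normal -0.675 0.432 0.597
  outer loop
   vertex 1.8 0.4 3.7
   vertex 1.5 3.8 0.9
   vertex 0.5 2.1 1.0
  endloop
 endfacet
 facet normal -0.443 0.546 0.711
  outer loop
   vertex 3.3 3.7 2.1
   vertex 1.5 3.8 0.9
   vertex 1.8 0.4 3.7
  endloop
 endfacet
 facet normal -0.205 0.063 -0.977
  outer loop
   vertex 3.3 1.9 0.4
   vertex 0.5 2.1 1.0
   vertex 1.5 3.8 0.9
  endloop
 endfacet
 facet normal 0.914 0.279 -0.295
  outer loop
   vertex 3.3 1.9 0.4
   vertex 3.3 3.7 2.1
   vertex 4.0 1.3 2.0
  endloop
 endfacet
 facet normal 0.463 0.608 -0.644
  outer loop
   vertex 3.3 1.9 0.4
   vertex 1.5 3.8 0.9
   vertex 3.3 3.7 2.1
  endloop
 endfacet
 facet normal 0.826 -0.303 -0.475
  outer loop
   vertex 3.9 0.4 2.4
   vertex 3.3 1.9 0.4
   vertex 4.0 1.3 2.0
  endloop
 endfacet
 facet normal 0.755 0.194 0.626
  outer loop
   vertex 3.9 0.4 2.4
   vertex 4.0 1.3 2.0
   vertex 3.3 3.7 2.1
  endloop
 endfacet
 facet normal 0.519 0.170 0.838
  outer loop
   vertex 3.9 0.4 2.4
   vertex 3.3 3.7 2.1
   vertex 1.8 0.4 3.7
  endloop
 endfacet
 facet normal -0.261 -0.869 -0.421
  outer loop
   vertex 3.9 0.4 2.4
   vertex 1.8 0.4 3.7
   vertex 0.5 2.1 1.0
  endloop
 endfacet
 facet normal -0.177 -0.812 -0.556
  outer loop
   vertex 3.9 0.4 2.4
   vertex 0.5 2.1 1.0
   vertex 3.3 1.9 0.4
  endloop
 endfacet
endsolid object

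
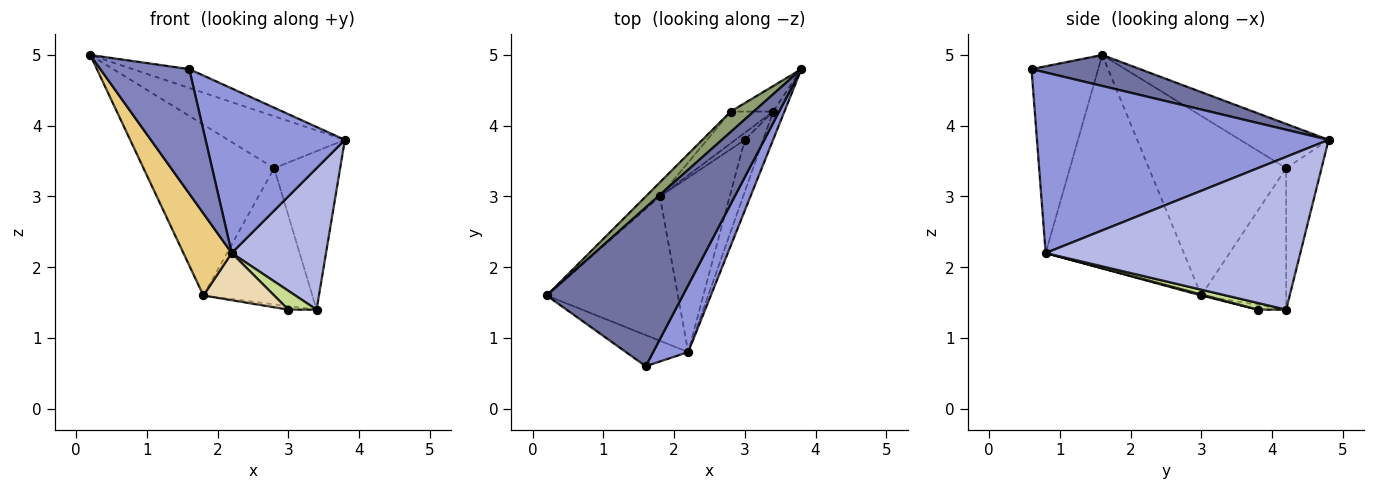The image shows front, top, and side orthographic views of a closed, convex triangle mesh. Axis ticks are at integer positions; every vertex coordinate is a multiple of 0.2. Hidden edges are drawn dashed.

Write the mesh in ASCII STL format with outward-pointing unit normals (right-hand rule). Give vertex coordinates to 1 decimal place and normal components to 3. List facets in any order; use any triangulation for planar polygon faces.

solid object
 facet normal 0.221 0.115 0.969
  outer loop
   vertex 1.6 0.6 4.8
   vertex 3.8 4.8 3.8
   vertex 0.2 1.6 5.0
  endloop
 endfacet
 facet normal -0.588 -0.784 -0.196
  outer loop
   vertex 2.2 0.8 2.2
   vertex 1.6 0.6 4.8
   vertex 0.2 1.6 5.0
  endloop
 endfacet
 facet normal 0.889 -0.425 0.172
  outer loop
   vertex 2.2 0.8 2.2
   vertex 3.8 4.8 3.8
   vertex 1.6 0.6 4.8
  endloop
 endfacet
 facet normal 0.935 -0.346 -0.069
  outer loop
   vertex 2.2 0.8 2.2
   vertex 3.4 4.2 1.4
   vertex 3.8 4.8 3.8
  endloop
 endfacet
 facet normal -0.576 0.760 0.300
  outer loop
   vertex 2.8 4.2 3.4
   vertex 0.2 1.6 5.0
   vertex 3.8 4.8 3.8
  endloop
 endfacet
 facet normal -0.468 0.873 -0.140
  outer loop
   vertex 2.8 4.2 3.4
   vertex 3.8 4.8 3.8
   vertex 3.4 4.2 1.4
  endloop
 endfacet
 facet normal 0.323 -0.323 -0.889
  outer loop
   vertex 3.0 3.8 1.4
   vertex 3.4 4.2 1.4
   vertex 2.2 0.8 2.2
  endloop
 endfacet
 facet normal -0.604 0.776 -0.181
  outer loop
   vertex 1.8 3.0 1.6
   vertex 2.8 4.2 3.4
   vertex 3.4 4.2 1.4
  endloop
 endfacet
 facet normal -0.408 0.408 -0.816
  outer loop
   vertex 1.8 3.0 1.6
   vertex 3.4 4.2 1.4
   vertex 3.0 3.8 1.4
  endloop
 endfacet
 facet normal -0.723 0.688 -0.057
  outer loop
   vertex 1.8 3.0 1.6
   vertex 0.2 1.6 5.0
   vertex 2.8 4.2 3.4
  endloop
 endfacet
 facet normal -0.817 -0.285 -0.502
  outer loop
   vertex 1.8 3.0 1.6
   vertex 2.2 0.8 2.2
   vertex 0.2 1.6 5.0
  endloop
 endfacet
 facet normal 0.013 -0.261 -0.965
  outer loop
   vertex 1.8 3.0 1.6
   vertex 3.0 3.8 1.4
   vertex 2.2 0.8 2.2
  endloop
 endfacet
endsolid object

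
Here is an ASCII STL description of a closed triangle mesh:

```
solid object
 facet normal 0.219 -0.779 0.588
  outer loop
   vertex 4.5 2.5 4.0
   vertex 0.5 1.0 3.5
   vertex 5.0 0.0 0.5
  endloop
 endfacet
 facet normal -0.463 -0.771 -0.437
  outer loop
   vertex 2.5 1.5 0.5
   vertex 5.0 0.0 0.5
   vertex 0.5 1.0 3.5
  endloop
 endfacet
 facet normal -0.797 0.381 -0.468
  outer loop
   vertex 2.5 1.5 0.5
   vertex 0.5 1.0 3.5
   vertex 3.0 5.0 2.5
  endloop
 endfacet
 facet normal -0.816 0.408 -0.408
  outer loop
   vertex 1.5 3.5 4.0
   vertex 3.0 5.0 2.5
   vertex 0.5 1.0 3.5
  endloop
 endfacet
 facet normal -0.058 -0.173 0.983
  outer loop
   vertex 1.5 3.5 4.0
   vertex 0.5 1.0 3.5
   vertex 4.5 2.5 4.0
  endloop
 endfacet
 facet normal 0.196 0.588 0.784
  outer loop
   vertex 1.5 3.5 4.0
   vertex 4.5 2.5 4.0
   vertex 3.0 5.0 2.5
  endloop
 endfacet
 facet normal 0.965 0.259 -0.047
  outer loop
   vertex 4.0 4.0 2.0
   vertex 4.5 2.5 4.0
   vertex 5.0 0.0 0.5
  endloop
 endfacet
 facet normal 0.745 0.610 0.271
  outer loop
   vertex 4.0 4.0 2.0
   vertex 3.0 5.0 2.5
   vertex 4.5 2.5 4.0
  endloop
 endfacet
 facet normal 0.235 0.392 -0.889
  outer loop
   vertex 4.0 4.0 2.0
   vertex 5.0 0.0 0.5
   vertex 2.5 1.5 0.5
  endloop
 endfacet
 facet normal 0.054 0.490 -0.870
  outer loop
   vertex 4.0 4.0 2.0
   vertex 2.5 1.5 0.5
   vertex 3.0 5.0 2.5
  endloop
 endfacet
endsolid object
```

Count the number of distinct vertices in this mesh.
7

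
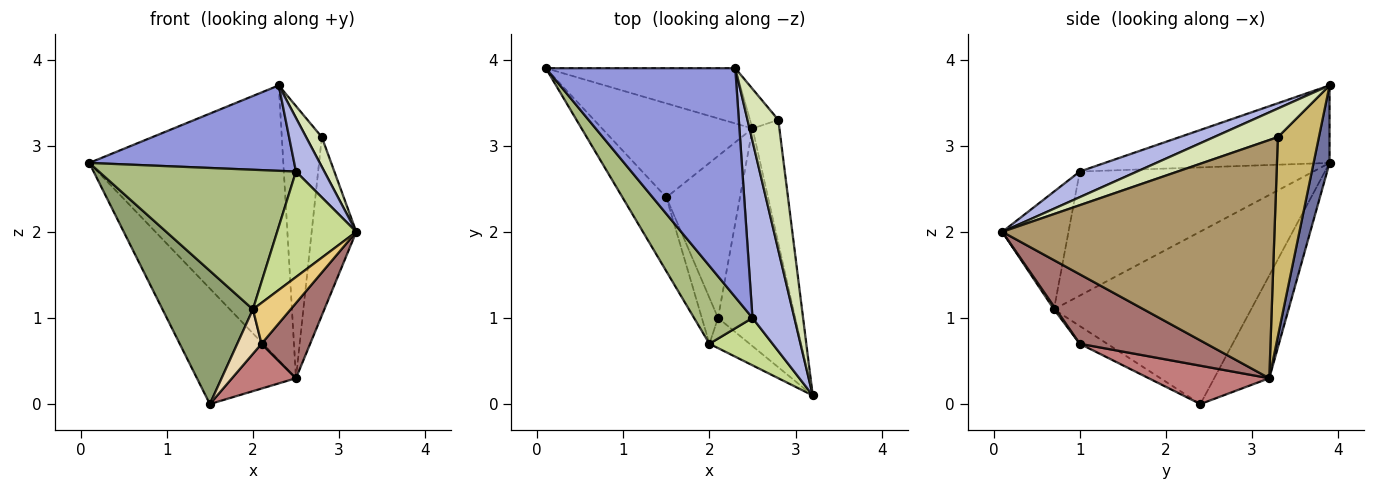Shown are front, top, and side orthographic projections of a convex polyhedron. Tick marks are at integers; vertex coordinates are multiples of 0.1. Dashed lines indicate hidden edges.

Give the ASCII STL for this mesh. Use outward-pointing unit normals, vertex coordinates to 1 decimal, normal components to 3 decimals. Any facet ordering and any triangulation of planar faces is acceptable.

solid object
 facet normal 0.080 0.977 -0.196
  outer loop
   vertex 2.5 3.2 0.3
   vertex 0.1 3.9 2.8
   vertex 2.3 3.9 3.7
  endloop
 endfacet
 facet normal -0.396 0.712 -0.580
  outer loop
   vertex 2.5 3.2 0.3
   vertex 1.5 2.4 0.0
   vertex 0.1 3.9 2.8
  endloop
 endfacet
 facet normal -0.358 -0.326 0.875
  outer loop
   vertex 2.5 1.0 2.7
   vertex 2.3 3.9 3.7
   vertex 0.1 3.9 2.8
  endloop
 endfacet
 facet normal 0.505 -0.250 0.826
  outer loop
   vertex 2.5 1.0 2.7
   vertex 3.2 0.1 2.0
   vertex 2.3 3.9 3.7
  endloop
 endfacet
 facet normal -0.886 -0.406 -0.225
  outer loop
   vertex 2.0 0.7 1.1
   vertex 0.1 3.9 2.8
   vertex 1.5 2.4 0.0
  endloop
 endfacet
 facet normal -0.719 -0.607 0.339
  outer loop
   vertex 2.0 0.7 1.1
   vertex 2.5 1.0 2.7
   vertex 0.1 3.9 2.8
  endloop
 endfacet
 facet normal -0.607 -0.725 0.326
  outer loop
   vertex 2.0 0.7 1.1
   vertex 3.2 0.1 2.0
   vertex 2.5 1.0 2.7
  endloop
 endfacet
 facet normal 0.670 -0.165 0.724
  outer loop
   vertex 2.8 3.3 3.1
   vertex 2.3 3.9 3.7
   vertex 3.2 0.1 2.0
  endloop
 endfacet
 facet normal 0.981 0.161 -0.111
  outer loop
   vertex 2.8 3.3 3.1
   vertex 3.2 0.1 2.0
   vertex 2.5 3.2 0.3
  endloop
 endfacet
 facet normal 0.712 0.695 -0.101
  outer loop
   vertex 2.8 3.3 3.1
   vertex 2.5 3.2 0.3
   vertex 2.3 3.9 3.7
  endloop
 endfacet
 facet normal 0.042 -0.804 -0.593
  outer loop
   vertex 2.1 1.0 0.7
   vertex 3.2 0.1 2.0
   vertex 2.0 0.7 1.1
  endloop
 endfacet
 facet normal -0.618 -0.547 -0.565
  outer loop
   vertex 2.1 1.0 0.7
   vertex 2.0 0.7 1.1
   vertex 1.5 2.4 0.0
  endloop
 endfacet
 facet normal 0.648 -0.249 -0.720
  outer loop
   vertex 2.1 1.0 0.7
   vertex 2.5 3.2 0.3
   vertex 3.2 0.1 2.0
  endloop
 endfacet
 facet normal 0.449 -0.238 -0.861
  outer loop
   vertex 2.1 1.0 0.7
   vertex 1.5 2.4 0.0
   vertex 2.5 3.2 0.3
  endloop
 endfacet
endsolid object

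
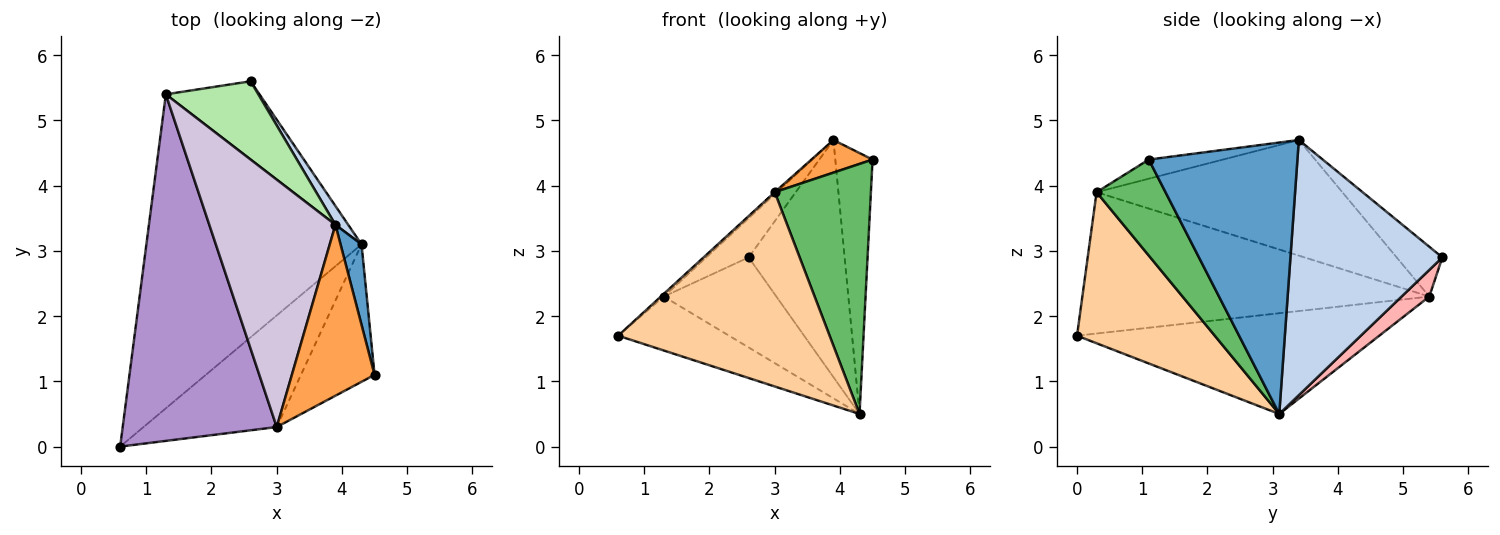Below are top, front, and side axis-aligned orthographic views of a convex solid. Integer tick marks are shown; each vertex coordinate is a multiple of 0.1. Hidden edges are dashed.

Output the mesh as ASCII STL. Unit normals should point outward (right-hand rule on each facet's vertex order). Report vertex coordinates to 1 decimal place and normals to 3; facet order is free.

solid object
 facet normal 0.967 0.243 0.075
  outer loop
   vertex 3.9 3.4 4.7
   vertex 4.5 1.1 4.4
   vertex 4.3 3.1 0.5
  endloop
 endfacet
 facet normal 0.845 0.534 0.042
  outer loop
   vertex 3.9 3.4 4.7
   vertex 4.3 3.1 0.5
   vertex 2.6 5.6 2.9
  endloop
 endfacet
 facet normal -0.222 -0.183 0.958
  outer loop
   vertex 3.0 0.3 3.9
   vertex 4.5 1.1 4.4
   vertex 3.9 3.4 4.7
  endloop
 endfacet
 facet normal 0.492 -0.755 -0.434
  outer loop
   vertex 3.0 0.3 3.9
   vertex 0.6 0.0 1.7
   vertex 4.3 3.1 0.5
  endloop
 endfacet
 facet normal 0.532 -0.742 -0.408
  outer loop
   vertex 3.0 0.3 3.9
   vertex 4.3 3.1 0.5
   vertex 4.5 1.1 4.4
  endloop
 endfacet
 facet normal -0.434 0.403 0.806
  outer loop
   vertex 1.3 5.4 2.3
   vertex 3.9 3.4 4.7
   vertex 2.6 5.6 2.9
  endloop
 endfacet
 facet normal -0.419 0.154 -0.895
  outer loop
   vertex 1.3 5.4 2.3
   vertex 4.3 3.1 0.5
   vertex 0.6 0.0 1.7
  endloop
 endfacet
 facet normal 0.183 0.743 -0.644
  outer loop
   vertex 1.3 5.4 2.3
   vertex 2.6 5.6 2.9
   vertex 4.3 3.1 0.5
  endloop
 endfacet
 facet normal -0.676 0.006 0.737
  outer loop
   vertex 1.3 5.4 2.3
   vertex 0.6 0.0 1.7
   vertex 3.0 0.3 3.9
  endloop
 endfacet
 facet normal -0.676 0.006 0.737
  outer loop
   vertex 1.3 5.4 2.3
   vertex 3.0 0.3 3.9
   vertex 3.9 3.4 4.7
  endloop
 endfacet
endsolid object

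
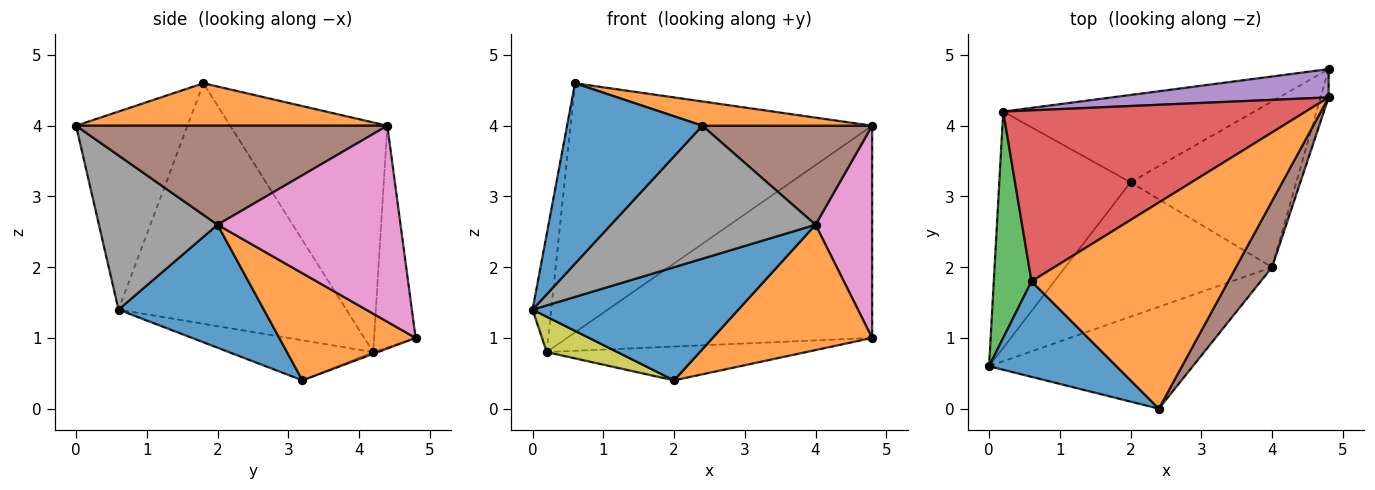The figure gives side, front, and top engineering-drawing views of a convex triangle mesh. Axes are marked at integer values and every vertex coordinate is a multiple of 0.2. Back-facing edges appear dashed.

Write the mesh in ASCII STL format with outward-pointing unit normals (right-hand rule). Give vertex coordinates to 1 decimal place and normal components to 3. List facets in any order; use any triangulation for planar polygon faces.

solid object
 facet normal -0.588 -0.715 0.378
  outer loop
   vertex 0.6 1.8 4.6
   vertex 0.0 0.6 1.4
   vertex 2.4 0.0 4.0
  endloop
 endfacet
 facet normal 0.209 -0.114 0.971
  outer loop
   vertex 0.6 1.8 4.6
   vertex 2.4 0.0 4.0
   vertex 4.8 4.4 4.0
  endloop
 endfacet
 facet normal -0.985 0.080 0.154
  outer loop
   vertex 0.2 4.2 0.8
   vertex 0.0 0.6 1.4
   vertex 0.6 1.8 4.6
  endloop
 endfacet
 facet normal -0.395 0.758 0.520
  outer loop
   vertex 0.2 4.2 0.8
   vertex 0.6 1.8 4.6
   vertex 4.8 4.4 4.0
  endloop
 endfacet
 facet normal -0.134 0.982 0.131
  outer loop
   vertex 4.8 4.8 1.0
   vertex 0.2 4.2 0.8
   vertex 4.8 4.4 4.0
  endloop
 endfacet
 facet normal 0.836 -0.456 0.304
  outer loop
   vertex 4.0 2.0 2.6
   vertex 4.8 4.4 4.0
   vertex 2.4 0.0 4.0
  endloop
 endfacet
 facet normal 0.955 -0.295 -0.039
  outer loop
   vertex 4.0 2.0 2.6
   vertex 4.8 4.8 1.0
   vertex 4.8 4.4 4.0
  endloop
 endfacet
 facet normal 0.418 -0.721 -0.552
  outer loop
   vertex 4.0 2.0 2.6
   vertex 2.4 0.0 4.0
   vertex 0.0 0.6 1.4
  endloop
 endfacet
 facet normal -0.289 -0.142 -0.947
  outer loop
   vertex 2.0 3.2 0.4
   vertex 0.0 0.6 1.4
   vertex 0.2 4.2 0.8
  endloop
 endfacet
 facet normal -0.007 0.361 -0.932
  outer loop
   vertex 2.0 3.2 0.4
   vertex 0.2 4.2 0.8
   vertex 4.8 4.8 1.0
  endloop
 endfacet
 facet normal 0.414 -0.586 -0.696
  outer loop
   vertex 2.0 3.2 0.4
   vertex 4.0 2.0 2.6
   vertex 0.0 0.6 1.4
  endloop
 endfacet
 facet normal 0.458 -0.536 -0.709
  outer loop
   vertex 2.0 3.2 0.4
   vertex 4.8 4.8 1.0
   vertex 4.0 2.0 2.6
  endloop
 endfacet
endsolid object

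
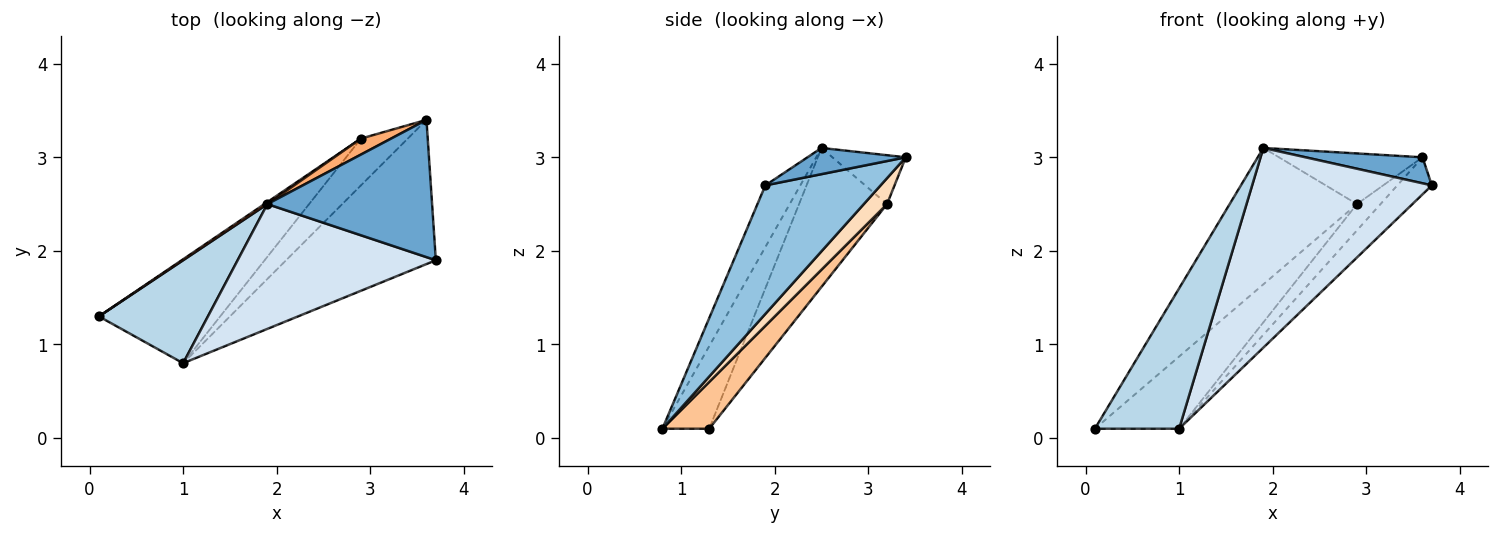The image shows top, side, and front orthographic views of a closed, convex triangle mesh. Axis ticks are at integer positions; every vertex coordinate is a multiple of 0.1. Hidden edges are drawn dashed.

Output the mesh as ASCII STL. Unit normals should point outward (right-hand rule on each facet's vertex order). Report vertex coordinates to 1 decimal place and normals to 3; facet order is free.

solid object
 facet normal 0.154 -0.184 0.971
  outer loop
   vertex 1.9 2.5 3.1
   vertex 3.7 1.9 2.7
   vertex 3.6 3.4 3.0
  endloop
 endfacet
 facet normal 0.639 0.192 -0.745
  outer loop
   vertex 1.0 0.8 0.1
   vertex 3.6 3.4 3.0
   vertex 3.7 1.9 2.7
  endloop
 endfacet
 facet normal -0.409 -0.736 0.540
  outer loop
   vertex 1.0 0.8 0.1
   vertex 1.9 2.5 3.1
   vertex 0.1 1.3 0.1
  endloop
 endfacet
 facet normal -0.163 -0.837 0.523
  outer loop
   vertex 1.0 0.8 0.1
   vertex 3.7 1.9 2.7
   vertex 1.9 2.5 3.1
  endloop
 endfacet
 facet normal -0.569 0.823 0.012
  outer loop
   vertex 2.9 3.2 2.5
   vertex 0.1 1.3 0.1
   vertex 1.9 2.5 3.1
  endloop
 endfacet
 facet normal -0.438 0.857 0.270
  outer loop
   vertex 2.9 3.2 2.5
   vertex 1.9 2.5 3.1
   vertex 3.6 3.4 3.0
  endloop
 endfacet
 facet normal 0.302 0.544 -0.783
  outer loop
   vertex 2.9 3.2 2.5
   vertex 1.0 0.8 0.1
   vertex 0.1 1.3 0.1
  endloop
 endfacet
 facet normal 0.435 0.441 -0.785
  outer loop
   vertex 2.9 3.2 2.5
   vertex 3.6 3.4 3.0
   vertex 1.0 0.8 0.1
  endloop
 endfacet
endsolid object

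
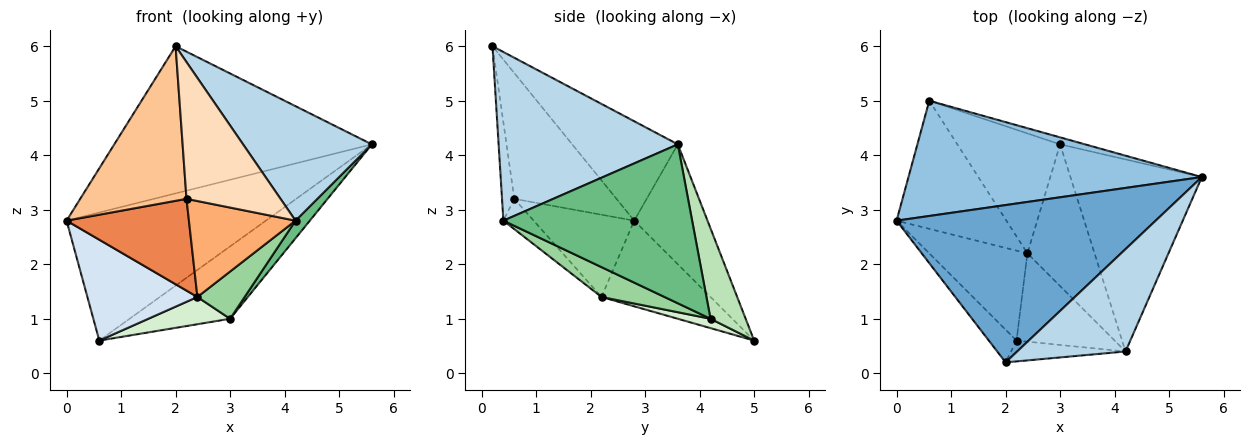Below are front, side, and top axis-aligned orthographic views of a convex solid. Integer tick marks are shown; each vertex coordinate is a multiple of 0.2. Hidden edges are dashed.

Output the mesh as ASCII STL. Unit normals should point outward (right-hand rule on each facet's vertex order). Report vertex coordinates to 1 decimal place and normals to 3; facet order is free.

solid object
 facet normal -0.270 0.658 0.703
  outer loop
   vertex 2.0 0.2 6.0
   vertex 5.6 3.6 4.2
   vertex 0.0 2.8 2.8
  endloop
 endfacet
 facet normal -0.264 0.717 0.645
  outer loop
   vertex 0.6 5.0 0.6
   vertex 0.0 2.8 2.8
   vertex 5.6 3.6 4.2
  endloop
 endfacet
 facet normal 0.720 -0.517 0.463
  outer loop
   vertex 4.2 0.4 2.8
   vertex 5.6 3.6 4.2
   vertex 2.0 0.2 6.0
  endloop
 endfacet
 facet normal -0.523 -0.527 -0.670
  outer loop
   vertex 2.4 2.2 1.4
   vertex 0.0 2.8 2.8
   vertex 0.6 5.0 0.6
  endloop
 endfacet
 facet normal -0.506 -0.616 -0.604
  outer loop
   vertex 2.2 0.6 3.2
   vertex 0.0 2.8 2.8
   vertex 2.4 2.2 1.4
  endloop
 endfacet
 facet normal -0.205 -0.720 -0.663
  outer loop
   vertex 2.2 0.6 3.2
   vertex 2.4 2.2 1.4
   vertex 4.2 0.4 2.8
  endloop
 endfacet
 facet normal -0.685 -0.713 -0.151
  outer loop
   vertex 2.2 0.6 3.2
   vertex 2.0 0.2 6.0
   vertex 0.0 2.8 2.8
  endloop
 endfacet
 facet normal -0.128 -0.981 -0.149
  outer loop
   vertex 2.2 0.6 3.2
   vertex 4.2 0.4 2.8
   vertex 2.0 0.2 6.0
  endloop
 endfacet
 facet normal 0.769 -0.058 -0.636
  outer loop
   vertex 3.0 4.2 1.0
   vertex 5.6 3.6 4.2
   vertex 4.2 0.4 2.8
  endloop
 endfacet
 facet normal 0.389 -0.291 -0.874
  outer loop
   vertex 3.0 4.2 1.0
   vertex 4.2 0.4 2.8
   vertex 2.4 2.2 1.4
  endloop
 endfacet
 facet normal 0.328 0.940 -0.091
  outer loop
   vertex 3.0 4.2 1.0
   vertex 0.6 5.0 0.6
   vertex 5.6 3.6 4.2
  endloop
 endfacet
 facet normal 0.088 -0.221 -0.971
  outer loop
   vertex 3.0 4.2 1.0
   vertex 2.4 2.2 1.4
   vertex 0.6 5.0 0.6
  endloop
 endfacet
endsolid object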